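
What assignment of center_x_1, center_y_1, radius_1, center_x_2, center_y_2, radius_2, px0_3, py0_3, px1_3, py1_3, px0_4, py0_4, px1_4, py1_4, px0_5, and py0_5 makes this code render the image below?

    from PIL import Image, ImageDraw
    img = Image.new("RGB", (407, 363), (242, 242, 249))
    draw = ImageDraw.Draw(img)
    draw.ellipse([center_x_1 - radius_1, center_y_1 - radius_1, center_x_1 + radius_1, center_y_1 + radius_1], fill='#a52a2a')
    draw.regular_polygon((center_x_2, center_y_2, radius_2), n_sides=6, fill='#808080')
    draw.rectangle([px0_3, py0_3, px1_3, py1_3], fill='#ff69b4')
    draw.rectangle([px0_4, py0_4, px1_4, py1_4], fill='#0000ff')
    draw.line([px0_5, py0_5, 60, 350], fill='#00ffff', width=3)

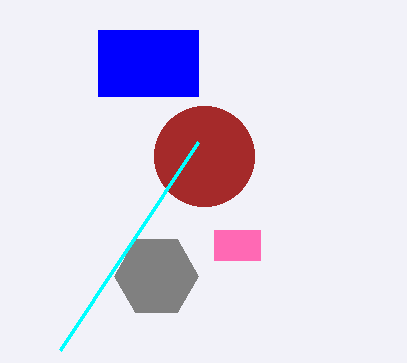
center_x_1 = 204; center_y_1 = 156; radius_1 = 50; center_x_2 = 156; center_y_2 = 276; radius_2 = 42; px0_3 = 214; py0_3 = 230; px1_3 = 260; py1_3 = 260; px0_4 = 98; py0_4 = 30; px1_4 = 198; py1_4 = 96; px0_5 = 198; py0_5 = 142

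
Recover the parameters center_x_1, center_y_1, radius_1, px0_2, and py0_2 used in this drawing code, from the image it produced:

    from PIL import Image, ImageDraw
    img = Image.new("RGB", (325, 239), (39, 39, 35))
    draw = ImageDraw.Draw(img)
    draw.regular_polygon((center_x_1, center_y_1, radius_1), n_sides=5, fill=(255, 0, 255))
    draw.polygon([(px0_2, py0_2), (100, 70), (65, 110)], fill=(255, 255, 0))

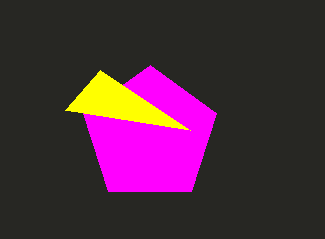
center_x_1 = 150; center_y_1 = 135; radius_1 = 70; px0_2 = 190; py0_2 = 130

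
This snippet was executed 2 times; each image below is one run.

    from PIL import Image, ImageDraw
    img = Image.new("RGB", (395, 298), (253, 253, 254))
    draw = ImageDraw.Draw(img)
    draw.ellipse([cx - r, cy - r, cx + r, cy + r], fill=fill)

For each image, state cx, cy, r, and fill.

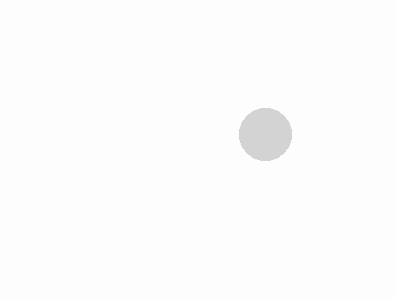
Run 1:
cx = 265; cy = 134; r = 26; fill = 'lightgray'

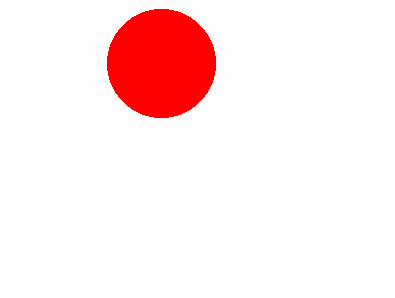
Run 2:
cx = 161
cy = 63
r = 54
fill = 'red'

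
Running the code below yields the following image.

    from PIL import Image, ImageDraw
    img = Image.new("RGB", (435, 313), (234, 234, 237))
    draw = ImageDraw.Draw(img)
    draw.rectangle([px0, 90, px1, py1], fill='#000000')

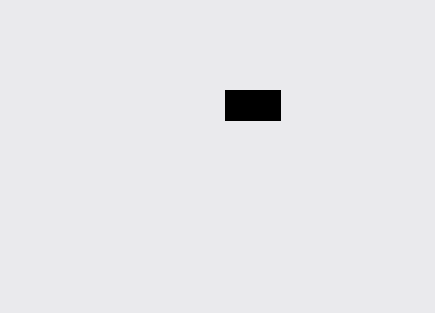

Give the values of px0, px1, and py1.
px0 = 225, px1 = 280, py1 = 120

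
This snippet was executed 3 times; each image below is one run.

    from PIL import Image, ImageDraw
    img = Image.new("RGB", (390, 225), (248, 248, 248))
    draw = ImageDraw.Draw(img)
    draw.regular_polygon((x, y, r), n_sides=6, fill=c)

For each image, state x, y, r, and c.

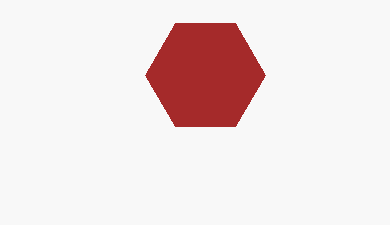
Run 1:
x = 205; y = 75; r = 60; c = 'brown'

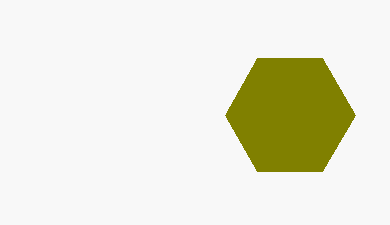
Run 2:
x = 290
y = 115
r = 65
c = 'olive'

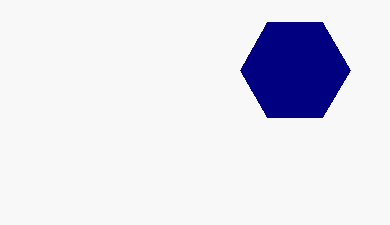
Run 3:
x = 295; y = 70; r = 55; c = 'navy'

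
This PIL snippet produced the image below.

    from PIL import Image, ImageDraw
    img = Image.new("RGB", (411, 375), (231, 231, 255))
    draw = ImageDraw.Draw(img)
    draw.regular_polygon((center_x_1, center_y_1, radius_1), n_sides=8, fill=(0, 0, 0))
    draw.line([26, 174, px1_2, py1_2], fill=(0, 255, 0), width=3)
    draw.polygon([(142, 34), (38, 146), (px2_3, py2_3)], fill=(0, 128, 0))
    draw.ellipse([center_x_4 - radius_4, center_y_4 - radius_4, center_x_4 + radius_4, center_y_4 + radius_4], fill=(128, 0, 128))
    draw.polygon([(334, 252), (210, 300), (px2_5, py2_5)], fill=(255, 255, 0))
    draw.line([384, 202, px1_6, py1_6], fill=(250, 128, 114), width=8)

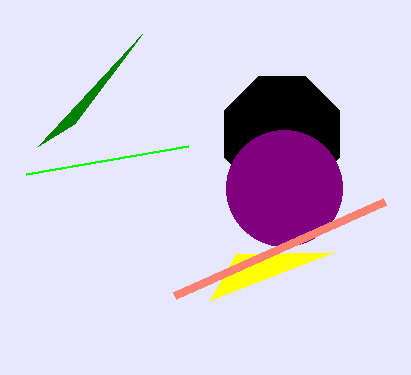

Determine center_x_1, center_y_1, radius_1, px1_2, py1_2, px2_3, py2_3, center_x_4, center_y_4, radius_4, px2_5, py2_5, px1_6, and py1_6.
center_x_1 = 282
center_y_1 = 134
radius_1 = 62
px1_2 = 188
py1_2 = 146
px2_3 = 74
py2_3 = 124
center_x_4 = 284
center_y_4 = 188
radius_4 = 58
px2_5 = 236
py2_5 = 254
px1_6 = 174
py1_6 = 296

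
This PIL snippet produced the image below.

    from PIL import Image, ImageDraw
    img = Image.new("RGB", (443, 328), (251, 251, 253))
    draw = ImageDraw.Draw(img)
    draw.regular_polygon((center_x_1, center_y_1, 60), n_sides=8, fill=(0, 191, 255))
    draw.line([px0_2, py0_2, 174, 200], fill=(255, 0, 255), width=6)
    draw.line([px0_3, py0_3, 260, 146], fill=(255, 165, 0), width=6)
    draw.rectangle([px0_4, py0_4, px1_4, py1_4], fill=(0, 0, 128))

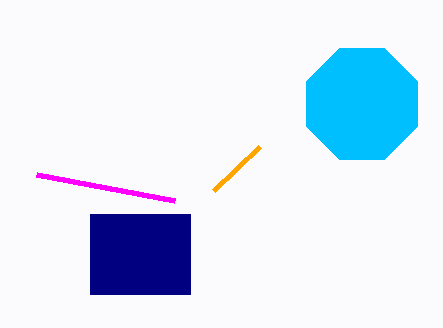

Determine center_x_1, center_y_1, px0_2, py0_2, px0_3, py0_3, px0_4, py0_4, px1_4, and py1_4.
center_x_1 = 362
center_y_1 = 104
px0_2 = 36
py0_2 = 174
px0_3 = 214
py0_3 = 190
px0_4 = 90
py0_4 = 214
px1_4 = 190
py1_4 = 294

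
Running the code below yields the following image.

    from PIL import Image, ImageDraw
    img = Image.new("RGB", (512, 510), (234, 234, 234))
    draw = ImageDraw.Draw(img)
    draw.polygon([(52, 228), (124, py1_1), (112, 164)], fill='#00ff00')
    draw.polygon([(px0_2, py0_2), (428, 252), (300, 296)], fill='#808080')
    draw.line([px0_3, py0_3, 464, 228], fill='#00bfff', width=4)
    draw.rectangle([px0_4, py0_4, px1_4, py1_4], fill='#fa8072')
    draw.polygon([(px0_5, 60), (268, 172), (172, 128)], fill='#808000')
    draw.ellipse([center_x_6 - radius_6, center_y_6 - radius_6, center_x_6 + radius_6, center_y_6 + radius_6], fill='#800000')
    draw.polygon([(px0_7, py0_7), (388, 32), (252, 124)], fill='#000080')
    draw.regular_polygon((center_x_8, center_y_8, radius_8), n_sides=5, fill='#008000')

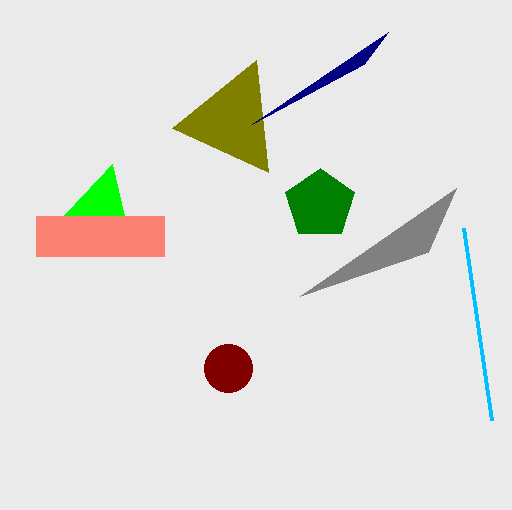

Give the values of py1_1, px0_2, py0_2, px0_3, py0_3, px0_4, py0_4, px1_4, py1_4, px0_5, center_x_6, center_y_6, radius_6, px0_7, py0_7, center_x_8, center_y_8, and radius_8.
py1_1 = 216, px0_2 = 456, py0_2 = 188, px0_3 = 492, py0_3 = 420, px0_4 = 36, py0_4 = 216, px1_4 = 164, py1_4 = 256, px0_5 = 256, center_x_6 = 228, center_y_6 = 368, radius_6 = 24, px0_7 = 364, py0_7 = 64, center_x_8 = 320, center_y_8 = 204, radius_8 = 36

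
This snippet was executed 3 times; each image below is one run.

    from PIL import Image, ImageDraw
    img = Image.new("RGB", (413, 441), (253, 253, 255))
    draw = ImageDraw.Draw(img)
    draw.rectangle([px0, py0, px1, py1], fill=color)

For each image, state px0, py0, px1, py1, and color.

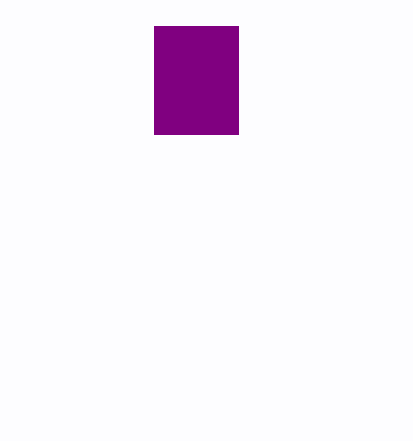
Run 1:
px0 = 154
py0 = 26
px1 = 238
py1 = 134
color = 'purple'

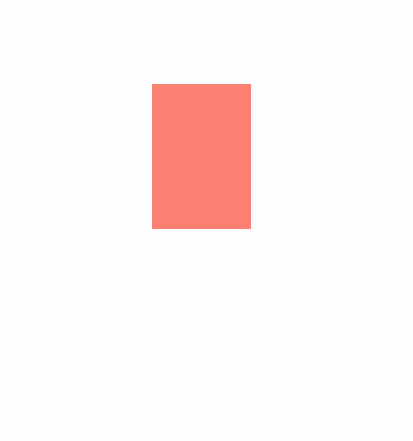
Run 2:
px0 = 152; py0 = 84; px1 = 250; py1 = 228; color = 'salmon'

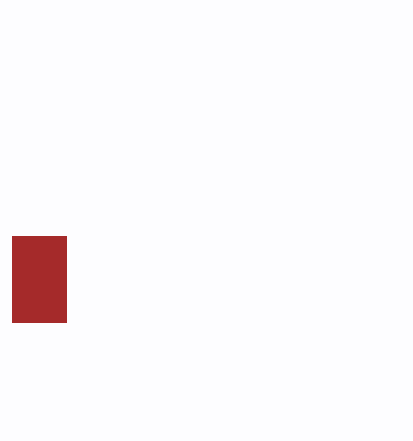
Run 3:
px0 = 12; py0 = 236; px1 = 66; py1 = 322; color = 'brown'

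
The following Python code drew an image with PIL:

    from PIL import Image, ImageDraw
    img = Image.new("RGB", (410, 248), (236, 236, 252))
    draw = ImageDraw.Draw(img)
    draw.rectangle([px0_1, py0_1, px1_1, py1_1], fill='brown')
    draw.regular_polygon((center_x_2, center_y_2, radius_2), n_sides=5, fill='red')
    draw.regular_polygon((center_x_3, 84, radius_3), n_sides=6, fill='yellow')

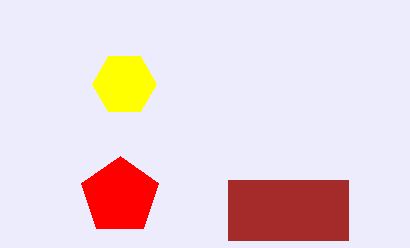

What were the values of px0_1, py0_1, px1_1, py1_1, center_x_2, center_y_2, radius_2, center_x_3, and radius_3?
px0_1 = 228; py0_1 = 180; px1_1 = 348; py1_1 = 240; center_x_2 = 120; center_y_2 = 196; radius_2 = 40; center_x_3 = 124; radius_3 = 32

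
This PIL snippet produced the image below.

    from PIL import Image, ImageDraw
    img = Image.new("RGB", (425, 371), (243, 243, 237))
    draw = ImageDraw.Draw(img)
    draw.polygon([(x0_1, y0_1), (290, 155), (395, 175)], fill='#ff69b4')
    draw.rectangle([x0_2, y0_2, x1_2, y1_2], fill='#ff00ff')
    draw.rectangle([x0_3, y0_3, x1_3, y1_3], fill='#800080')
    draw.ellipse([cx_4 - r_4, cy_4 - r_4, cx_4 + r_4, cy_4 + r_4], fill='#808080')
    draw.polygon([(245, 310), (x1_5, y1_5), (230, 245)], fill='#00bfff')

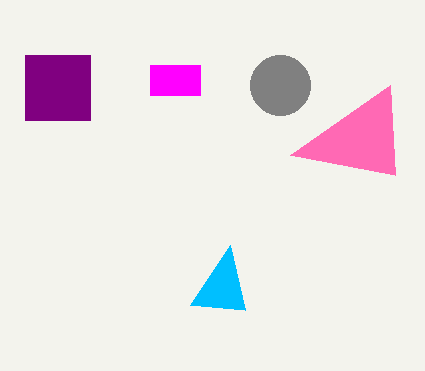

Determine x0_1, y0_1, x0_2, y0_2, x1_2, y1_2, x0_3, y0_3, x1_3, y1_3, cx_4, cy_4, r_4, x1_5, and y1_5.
x0_1 = 390; y0_1 = 85; x0_2 = 150; y0_2 = 65; x1_2 = 200; y1_2 = 95; x0_3 = 25; y0_3 = 55; x1_3 = 90; y1_3 = 120; cx_4 = 280; cy_4 = 85; r_4 = 30; x1_5 = 190; y1_5 = 305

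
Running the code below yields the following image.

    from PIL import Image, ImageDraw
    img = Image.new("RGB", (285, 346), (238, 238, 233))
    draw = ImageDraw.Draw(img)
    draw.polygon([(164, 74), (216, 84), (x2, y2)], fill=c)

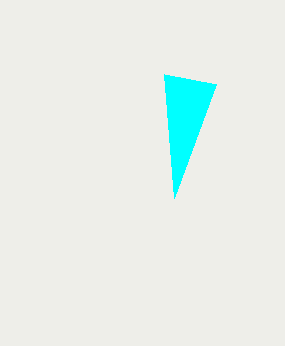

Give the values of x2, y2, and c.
x2 = 174
y2 = 198
c = 'cyan'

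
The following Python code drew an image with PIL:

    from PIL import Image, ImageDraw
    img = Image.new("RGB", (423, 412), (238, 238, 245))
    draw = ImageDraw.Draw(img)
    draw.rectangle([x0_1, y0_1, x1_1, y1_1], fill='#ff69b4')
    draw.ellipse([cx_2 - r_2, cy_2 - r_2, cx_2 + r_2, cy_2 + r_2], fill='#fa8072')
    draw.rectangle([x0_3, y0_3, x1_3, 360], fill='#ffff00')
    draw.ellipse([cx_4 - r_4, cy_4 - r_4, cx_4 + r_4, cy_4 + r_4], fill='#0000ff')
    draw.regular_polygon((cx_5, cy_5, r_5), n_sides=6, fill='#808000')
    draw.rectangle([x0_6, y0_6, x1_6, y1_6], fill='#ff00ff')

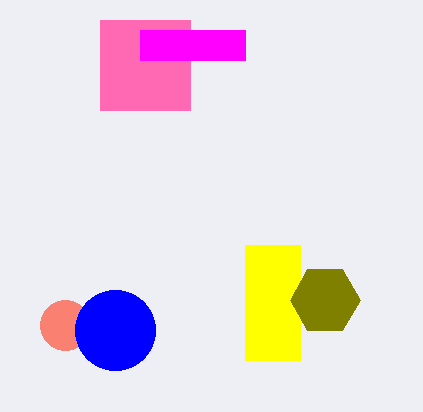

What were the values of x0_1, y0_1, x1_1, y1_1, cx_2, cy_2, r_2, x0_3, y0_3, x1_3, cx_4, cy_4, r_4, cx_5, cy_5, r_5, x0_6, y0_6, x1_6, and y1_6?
x0_1 = 100; y0_1 = 20; x1_1 = 190; y1_1 = 110; cx_2 = 65; cy_2 = 325; r_2 = 25; x0_3 = 245; y0_3 = 245; x1_3 = 300; cx_4 = 115; cy_4 = 330; r_4 = 40; cx_5 = 325; cy_5 = 300; r_5 = 35; x0_6 = 140; y0_6 = 30; x1_6 = 245; y1_6 = 60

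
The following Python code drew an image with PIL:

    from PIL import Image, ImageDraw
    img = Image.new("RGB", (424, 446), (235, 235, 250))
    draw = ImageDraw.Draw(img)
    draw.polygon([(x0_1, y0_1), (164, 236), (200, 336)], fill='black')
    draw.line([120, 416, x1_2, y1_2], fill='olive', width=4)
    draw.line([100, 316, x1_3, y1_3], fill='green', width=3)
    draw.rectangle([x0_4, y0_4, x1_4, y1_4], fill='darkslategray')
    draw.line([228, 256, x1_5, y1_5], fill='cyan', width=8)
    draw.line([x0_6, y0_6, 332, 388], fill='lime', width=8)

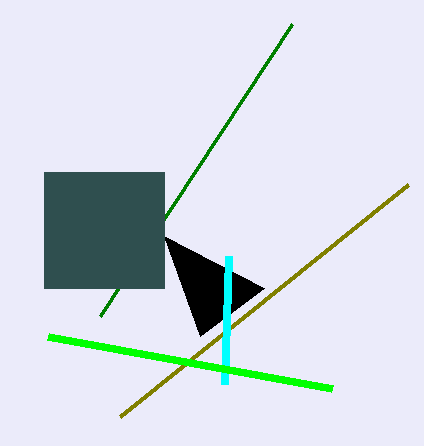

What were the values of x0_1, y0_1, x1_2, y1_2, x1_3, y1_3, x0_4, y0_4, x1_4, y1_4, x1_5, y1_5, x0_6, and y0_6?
x0_1 = 264
y0_1 = 288
x1_2 = 408
y1_2 = 184
x1_3 = 292
y1_3 = 24
x0_4 = 44
y0_4 = 172
x1_4 = 164
y1_4 = 288
x1_5 = 224
y1_5 = 384
x0_6 = 48
y0_6 = 336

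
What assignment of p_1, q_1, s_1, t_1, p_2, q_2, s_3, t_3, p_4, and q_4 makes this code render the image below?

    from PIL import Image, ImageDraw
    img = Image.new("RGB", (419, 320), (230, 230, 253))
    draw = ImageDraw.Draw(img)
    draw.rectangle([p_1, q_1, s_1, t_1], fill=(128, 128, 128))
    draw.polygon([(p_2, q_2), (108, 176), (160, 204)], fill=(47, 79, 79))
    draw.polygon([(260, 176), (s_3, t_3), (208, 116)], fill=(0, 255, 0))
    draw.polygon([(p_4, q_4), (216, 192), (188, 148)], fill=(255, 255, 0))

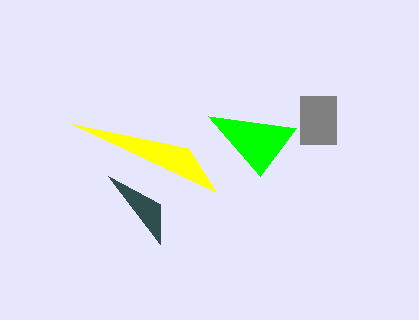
p_1 = 300
q_1 = 96
s_1 = 336
t_1 = 144
p_2 = 160
q_2 = 244
s_3 = 296
t_3 = 128
p_4 = 72
q_4 = 124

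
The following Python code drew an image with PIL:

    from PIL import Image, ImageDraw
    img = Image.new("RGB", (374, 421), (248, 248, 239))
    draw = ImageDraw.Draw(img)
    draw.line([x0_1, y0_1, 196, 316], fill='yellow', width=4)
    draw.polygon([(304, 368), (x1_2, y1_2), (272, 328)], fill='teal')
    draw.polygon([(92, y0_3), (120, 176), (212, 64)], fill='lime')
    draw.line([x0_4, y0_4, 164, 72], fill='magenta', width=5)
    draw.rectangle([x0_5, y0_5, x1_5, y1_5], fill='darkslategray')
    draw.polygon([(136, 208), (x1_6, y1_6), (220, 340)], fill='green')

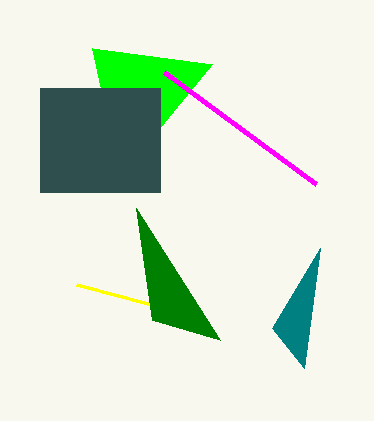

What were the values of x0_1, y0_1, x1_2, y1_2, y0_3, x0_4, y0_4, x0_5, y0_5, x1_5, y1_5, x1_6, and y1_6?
x0_1 = 76, y0_1 = 284, x1_2 = 320, y1_2 = 248, y0_3 = 48, x0_4 = 316, y0_4 = 184, x0_5 = 40, y0_5 = 88, x1_5 = 160, y1_5 = 192, x1_6 = 152, y1_6 = 320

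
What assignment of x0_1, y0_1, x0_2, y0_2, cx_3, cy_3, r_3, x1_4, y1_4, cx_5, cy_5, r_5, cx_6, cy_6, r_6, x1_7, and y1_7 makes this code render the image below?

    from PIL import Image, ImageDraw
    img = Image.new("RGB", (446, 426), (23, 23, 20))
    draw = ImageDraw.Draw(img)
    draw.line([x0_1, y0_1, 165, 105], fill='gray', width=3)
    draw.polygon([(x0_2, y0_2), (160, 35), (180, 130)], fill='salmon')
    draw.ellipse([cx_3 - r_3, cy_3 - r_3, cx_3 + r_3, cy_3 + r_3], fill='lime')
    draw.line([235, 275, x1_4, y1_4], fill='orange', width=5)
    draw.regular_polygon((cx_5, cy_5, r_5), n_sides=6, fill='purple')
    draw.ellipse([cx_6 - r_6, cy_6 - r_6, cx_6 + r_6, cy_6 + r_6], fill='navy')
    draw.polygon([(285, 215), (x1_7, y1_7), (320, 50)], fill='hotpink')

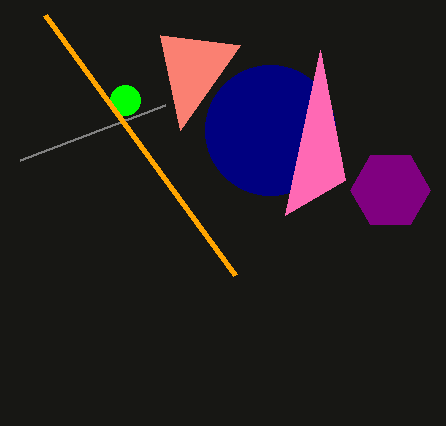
x0_1 = 20
y0_1 = 160
x0_2 = 240
y0_2 = 45
cx_3 = 125
cy_3 = 100
r_3 = 15
x1_4 = 45
y1_4 = 15
cx_5 = 390
cy_5 = 190
r_5 = 40
cx_6 = 270
cy_6 = 130
r_6 = 65
x1_7 = 345
y1_7 = 180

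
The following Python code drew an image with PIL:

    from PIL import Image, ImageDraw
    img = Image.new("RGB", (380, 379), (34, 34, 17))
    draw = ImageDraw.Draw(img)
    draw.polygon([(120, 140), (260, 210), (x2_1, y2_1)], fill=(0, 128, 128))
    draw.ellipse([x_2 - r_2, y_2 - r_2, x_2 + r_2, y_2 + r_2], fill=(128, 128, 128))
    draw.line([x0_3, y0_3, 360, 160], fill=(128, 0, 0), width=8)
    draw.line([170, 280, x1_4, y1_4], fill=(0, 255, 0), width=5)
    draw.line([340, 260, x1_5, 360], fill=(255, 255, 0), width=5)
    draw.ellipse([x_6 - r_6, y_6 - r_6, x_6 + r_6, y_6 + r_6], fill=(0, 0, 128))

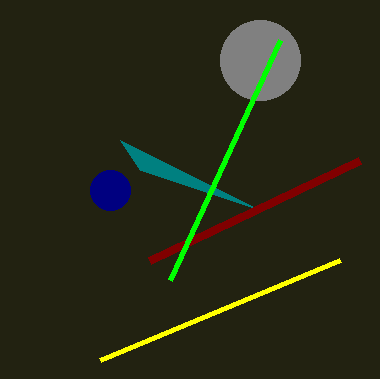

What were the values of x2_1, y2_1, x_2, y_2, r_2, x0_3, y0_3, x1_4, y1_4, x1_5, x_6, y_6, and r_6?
x2_1 = 140, y2_1 = 170, x_2 = 260, y_2 = 60, r_2 = 40, x0_3 = 150, y0_3 = 260, x1_4 = 280, y1_4 = 40, x1_5 = 100, x_6 = 110, y_6 = 190, r_6 = 20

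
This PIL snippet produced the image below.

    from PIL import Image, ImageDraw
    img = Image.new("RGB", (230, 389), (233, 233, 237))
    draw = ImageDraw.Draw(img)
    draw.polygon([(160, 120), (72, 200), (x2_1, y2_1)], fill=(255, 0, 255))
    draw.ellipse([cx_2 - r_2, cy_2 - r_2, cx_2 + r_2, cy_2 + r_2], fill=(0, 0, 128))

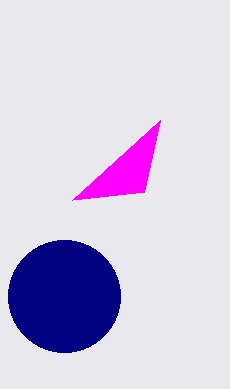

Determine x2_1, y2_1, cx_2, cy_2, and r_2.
x2_1 = 144
y2_1 = 192
cx_2 = 64
cy_2 = 296
r_2 = 56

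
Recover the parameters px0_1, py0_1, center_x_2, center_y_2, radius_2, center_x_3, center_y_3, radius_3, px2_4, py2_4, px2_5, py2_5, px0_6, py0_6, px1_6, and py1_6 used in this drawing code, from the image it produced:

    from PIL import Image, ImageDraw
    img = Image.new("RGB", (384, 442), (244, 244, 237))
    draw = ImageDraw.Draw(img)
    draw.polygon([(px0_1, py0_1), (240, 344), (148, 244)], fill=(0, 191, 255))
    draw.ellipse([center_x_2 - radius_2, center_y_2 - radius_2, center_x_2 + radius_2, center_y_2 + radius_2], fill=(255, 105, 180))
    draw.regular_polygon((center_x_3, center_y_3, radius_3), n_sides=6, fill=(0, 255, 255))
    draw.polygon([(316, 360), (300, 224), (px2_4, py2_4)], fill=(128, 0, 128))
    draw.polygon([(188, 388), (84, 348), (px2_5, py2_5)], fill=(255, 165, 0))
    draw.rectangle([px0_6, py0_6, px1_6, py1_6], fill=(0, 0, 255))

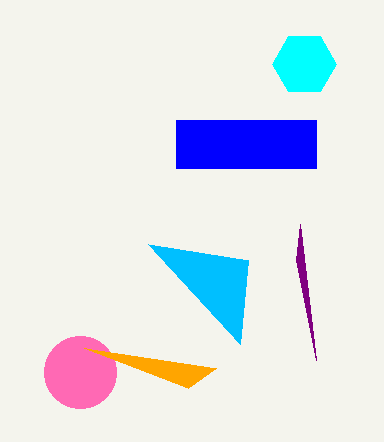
px0_1 = 248, py0_1 = 260, center_x_2 = 80, center_y_2 = 372, radius_2 = 36, center_x_3 = 304, center_y_3 = 64, radius_3 = 32, px2_4 = 296, py2_4 = 260, px2_5 = 216, py2_5 = 368, px0_6 = 176, py0_6 = 120, px1_6 = 316, py1_6 = 168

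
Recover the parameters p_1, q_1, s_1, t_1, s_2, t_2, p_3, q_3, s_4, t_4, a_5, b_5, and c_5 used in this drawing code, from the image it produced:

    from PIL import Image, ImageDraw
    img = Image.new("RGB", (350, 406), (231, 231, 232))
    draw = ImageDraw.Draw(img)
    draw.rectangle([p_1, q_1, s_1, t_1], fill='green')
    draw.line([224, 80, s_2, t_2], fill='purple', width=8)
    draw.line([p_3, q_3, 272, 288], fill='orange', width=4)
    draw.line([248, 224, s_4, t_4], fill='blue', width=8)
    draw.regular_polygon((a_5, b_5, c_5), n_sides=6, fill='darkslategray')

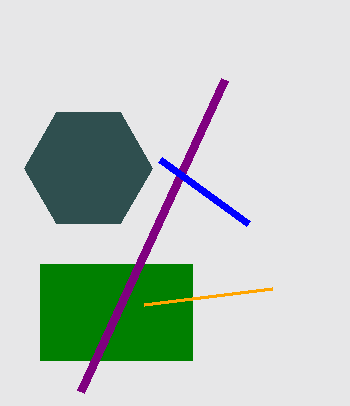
p_1 = 40, q_1 = 264, s_1 = 192, t_1 = 360, s_2 = 80, t_2 = 392, p_3 = 144, q_3 = 304, s_4 = 160, t_4 = 160, a_5 = 88, b_5 = 168, c_5 = 64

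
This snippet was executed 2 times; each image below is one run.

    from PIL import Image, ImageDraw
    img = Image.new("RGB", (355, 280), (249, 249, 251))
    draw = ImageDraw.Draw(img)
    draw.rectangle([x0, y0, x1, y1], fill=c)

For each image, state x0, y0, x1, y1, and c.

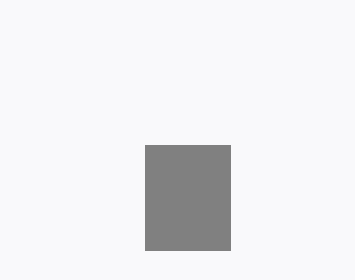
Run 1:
x0 = 145, y0 = 145, x1 = 230, y1 = 250, c = 'gray'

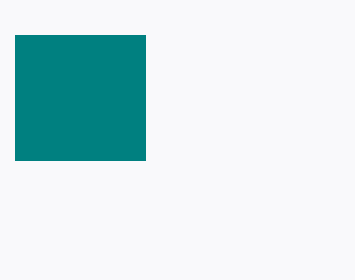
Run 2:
x0 = 15; y0 = 35; x1 = 145; y1 = 160; c = 'teal'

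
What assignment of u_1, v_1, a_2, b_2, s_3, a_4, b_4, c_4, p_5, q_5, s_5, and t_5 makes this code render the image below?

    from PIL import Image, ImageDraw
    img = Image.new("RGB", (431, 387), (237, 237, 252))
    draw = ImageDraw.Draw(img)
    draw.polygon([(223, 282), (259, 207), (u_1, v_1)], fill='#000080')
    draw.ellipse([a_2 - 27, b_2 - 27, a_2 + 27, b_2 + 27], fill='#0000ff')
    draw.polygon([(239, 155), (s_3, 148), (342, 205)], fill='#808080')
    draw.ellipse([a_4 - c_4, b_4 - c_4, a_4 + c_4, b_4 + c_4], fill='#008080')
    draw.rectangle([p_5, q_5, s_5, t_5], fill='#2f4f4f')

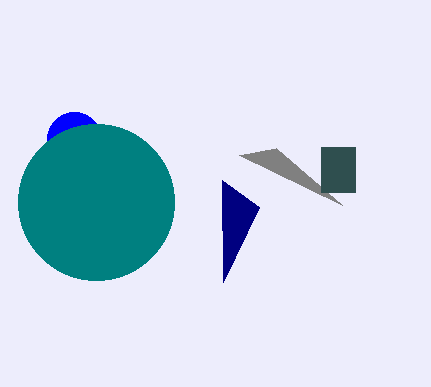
u_1 = 222; v_1 = 180; a_2 = 74; b_2 = 139; s_3 = 276; a_4 = 96; b_4 = 202; c_4 = 78; p_5 = 321; q_5 = 147; s_5 = 355; t_5 = 192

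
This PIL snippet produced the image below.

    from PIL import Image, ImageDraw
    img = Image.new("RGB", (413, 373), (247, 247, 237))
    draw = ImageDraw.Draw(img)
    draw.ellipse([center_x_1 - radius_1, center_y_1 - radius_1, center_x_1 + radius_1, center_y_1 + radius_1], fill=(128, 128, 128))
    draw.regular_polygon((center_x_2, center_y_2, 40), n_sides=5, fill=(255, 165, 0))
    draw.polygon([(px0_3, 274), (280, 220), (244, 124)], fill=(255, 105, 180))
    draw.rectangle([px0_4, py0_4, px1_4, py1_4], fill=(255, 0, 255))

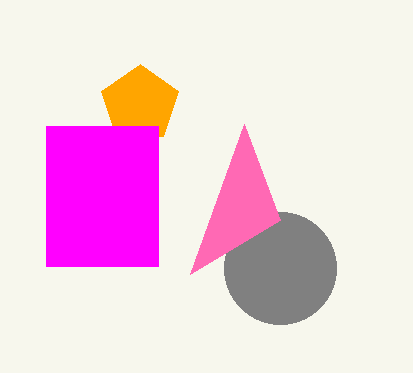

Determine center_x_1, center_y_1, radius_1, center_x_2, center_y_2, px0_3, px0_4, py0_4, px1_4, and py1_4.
center_x_1 = 280
center_y_1 = 268
radius_1 = 56
center_x_2 = 140
center_y_2 = 104
px0_3 = 190
px0_4 = 46
py0_4 = 126
px1_4 = 158
py1_4 = 266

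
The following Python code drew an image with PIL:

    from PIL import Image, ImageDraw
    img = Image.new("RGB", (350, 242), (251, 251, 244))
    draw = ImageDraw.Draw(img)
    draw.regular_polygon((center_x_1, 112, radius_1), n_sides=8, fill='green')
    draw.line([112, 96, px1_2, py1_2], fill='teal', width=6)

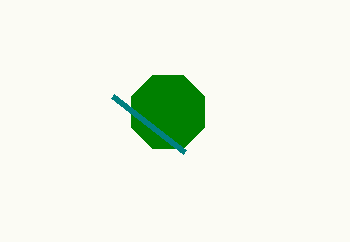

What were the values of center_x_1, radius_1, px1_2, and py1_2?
center_x_1 = 168, radius_1 = 40, px1_2 = 184, py1_2 = 152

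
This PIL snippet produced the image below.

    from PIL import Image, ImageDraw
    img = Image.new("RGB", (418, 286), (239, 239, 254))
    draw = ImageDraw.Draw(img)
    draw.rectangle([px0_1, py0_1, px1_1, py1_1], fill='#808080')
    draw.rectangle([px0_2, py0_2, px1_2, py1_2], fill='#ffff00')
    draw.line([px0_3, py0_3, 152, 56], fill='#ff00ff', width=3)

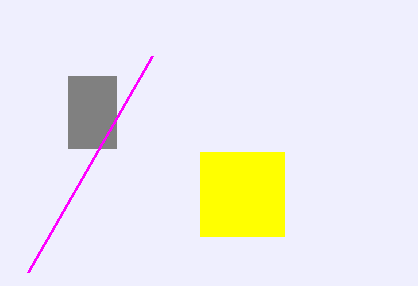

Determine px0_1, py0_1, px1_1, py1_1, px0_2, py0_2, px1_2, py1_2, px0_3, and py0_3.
px0_1 = 68
py0_1 = 76
px1_1 = 116
py1_1 = 148
px0_2 = 200
py0_2 = 152
px1_2 = 284
py1_2 = 236
px0_3 = 28
py0_3 = 272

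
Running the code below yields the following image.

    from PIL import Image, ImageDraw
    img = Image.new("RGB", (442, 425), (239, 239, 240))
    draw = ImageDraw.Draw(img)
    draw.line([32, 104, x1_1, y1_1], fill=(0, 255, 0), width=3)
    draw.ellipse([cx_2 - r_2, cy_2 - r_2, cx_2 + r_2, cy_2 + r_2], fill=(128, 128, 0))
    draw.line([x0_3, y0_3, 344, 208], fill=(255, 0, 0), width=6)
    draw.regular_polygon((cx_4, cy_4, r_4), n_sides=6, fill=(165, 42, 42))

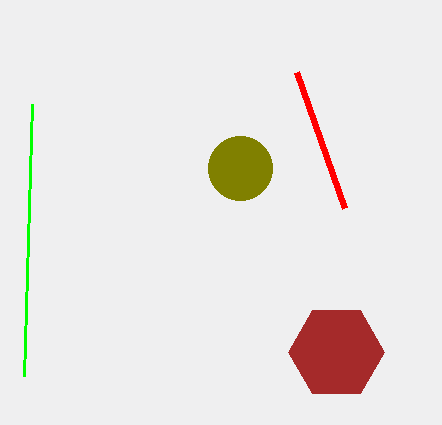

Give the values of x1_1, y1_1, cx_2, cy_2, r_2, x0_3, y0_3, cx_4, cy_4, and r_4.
x1_1 = 24, y1_1 = 376, cx_2 = 240, cy_2 = 168, r_2 = 32, x0_3 = 296, y0_3 = 72, cx_4 = 336, cy_4 = 352, r_4 = 48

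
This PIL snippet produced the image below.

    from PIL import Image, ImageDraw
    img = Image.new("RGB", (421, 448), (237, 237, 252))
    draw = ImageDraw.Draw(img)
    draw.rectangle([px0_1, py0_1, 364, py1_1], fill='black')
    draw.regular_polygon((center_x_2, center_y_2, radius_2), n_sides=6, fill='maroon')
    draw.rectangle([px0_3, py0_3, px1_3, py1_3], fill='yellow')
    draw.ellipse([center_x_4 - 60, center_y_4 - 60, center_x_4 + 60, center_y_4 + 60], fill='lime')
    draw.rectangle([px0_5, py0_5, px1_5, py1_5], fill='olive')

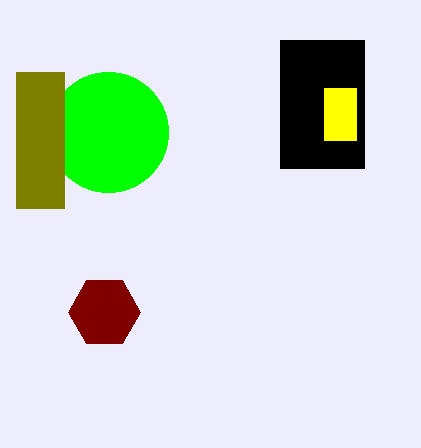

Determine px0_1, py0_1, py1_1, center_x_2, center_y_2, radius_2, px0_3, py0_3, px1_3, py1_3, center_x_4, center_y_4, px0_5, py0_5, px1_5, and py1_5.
px0_1 = 280, py0_1 = 40, py1_1 = 168, center_x_2 = 104, center_y_2 = 312, radius_2 = 36, px0_3 = 324, py0_3 = 88, px1_3 = 356, py1_3 = 140, center_x_4 = 108, center_y_4 = 132, px0_5 = 16, py0_5 = 72, px1_5 = 64, py1_5 = 208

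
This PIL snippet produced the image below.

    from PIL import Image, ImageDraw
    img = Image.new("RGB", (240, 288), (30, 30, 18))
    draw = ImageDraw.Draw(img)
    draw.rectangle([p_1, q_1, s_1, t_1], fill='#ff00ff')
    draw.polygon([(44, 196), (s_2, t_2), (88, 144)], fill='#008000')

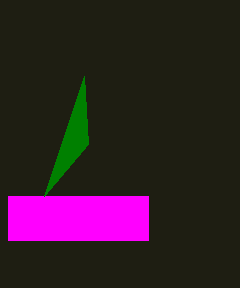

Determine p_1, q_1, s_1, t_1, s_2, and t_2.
p_1 = 8; q_1 = 196; s_1 = 148; t_1 = 240; s_2 = 84; t_2 = 76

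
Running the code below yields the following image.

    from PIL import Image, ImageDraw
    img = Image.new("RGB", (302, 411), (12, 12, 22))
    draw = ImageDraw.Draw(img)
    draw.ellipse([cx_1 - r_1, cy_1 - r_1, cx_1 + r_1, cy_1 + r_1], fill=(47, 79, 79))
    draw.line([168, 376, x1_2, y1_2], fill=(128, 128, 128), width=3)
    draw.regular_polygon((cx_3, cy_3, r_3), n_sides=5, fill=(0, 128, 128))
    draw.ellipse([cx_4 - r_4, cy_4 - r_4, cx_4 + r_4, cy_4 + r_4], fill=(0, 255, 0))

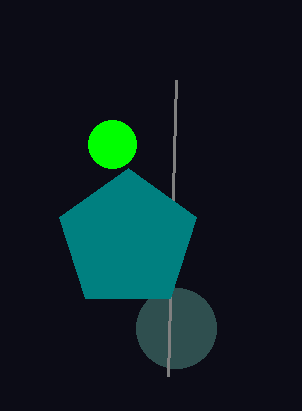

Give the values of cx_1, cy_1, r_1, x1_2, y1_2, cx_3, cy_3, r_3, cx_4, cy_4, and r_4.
cx_1 = 176, cy_1 = 328, r_1 = 40, x1_2 = 176, y1_2 = 80, cx_3 = 128, cy_3 = 240, r_3 = 72, cx_4 = 112, cy_4 = 144, r_4 = 24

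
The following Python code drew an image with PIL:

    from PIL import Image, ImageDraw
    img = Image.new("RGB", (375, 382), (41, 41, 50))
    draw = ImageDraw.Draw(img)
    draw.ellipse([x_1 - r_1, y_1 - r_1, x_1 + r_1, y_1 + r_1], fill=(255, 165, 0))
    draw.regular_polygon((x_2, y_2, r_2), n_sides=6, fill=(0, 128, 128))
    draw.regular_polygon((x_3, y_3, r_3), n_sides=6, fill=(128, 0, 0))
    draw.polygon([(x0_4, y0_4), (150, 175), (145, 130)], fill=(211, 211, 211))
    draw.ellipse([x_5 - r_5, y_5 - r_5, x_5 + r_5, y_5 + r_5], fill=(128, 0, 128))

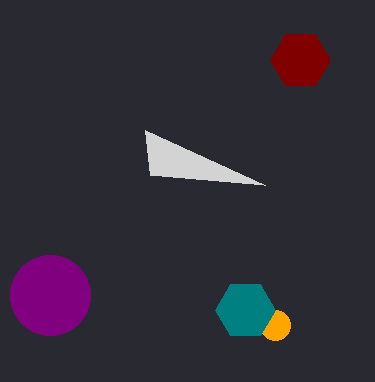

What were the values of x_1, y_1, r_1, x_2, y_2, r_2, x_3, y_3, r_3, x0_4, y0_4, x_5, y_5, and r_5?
x_1 = 275, y_1 = 325, r_1 = 15, x_2 = 245, y_2 = 310, r_2 = 30, x_3 = 300, y_3 = 60, r_3 = 30, x0_4 = 265, y0_4 = 185, x_5 = 50, y_5 = 295, r_5 = 40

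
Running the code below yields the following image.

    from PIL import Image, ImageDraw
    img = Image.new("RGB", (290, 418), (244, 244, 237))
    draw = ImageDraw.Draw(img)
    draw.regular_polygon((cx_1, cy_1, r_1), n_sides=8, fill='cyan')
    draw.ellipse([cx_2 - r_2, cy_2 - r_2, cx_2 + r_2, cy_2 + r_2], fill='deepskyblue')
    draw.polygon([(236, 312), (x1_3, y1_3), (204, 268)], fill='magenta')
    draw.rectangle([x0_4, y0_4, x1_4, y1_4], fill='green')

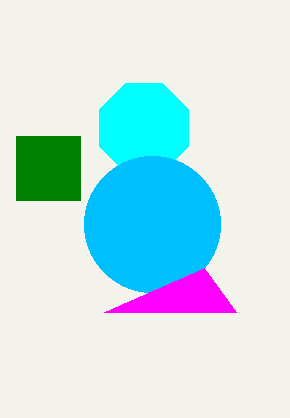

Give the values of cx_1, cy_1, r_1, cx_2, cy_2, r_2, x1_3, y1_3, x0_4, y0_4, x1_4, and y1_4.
cx_1 = 144, cy_1 = 128, r_1 = 48, cx_2 = 152, cy_2 = 224, r_2 = 68, x1_3 = 104, y1_3 = 312, x0_4 = 16, y0_4 = 136, x1_4 = 80, y1_4 = 200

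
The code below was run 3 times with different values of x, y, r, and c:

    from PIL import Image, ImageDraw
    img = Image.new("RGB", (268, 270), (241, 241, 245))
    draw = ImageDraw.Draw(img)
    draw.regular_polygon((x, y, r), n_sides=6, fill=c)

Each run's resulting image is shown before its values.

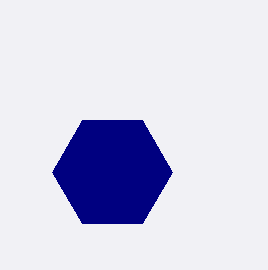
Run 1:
x = 112; y = 172; r = 60; c = 'navy'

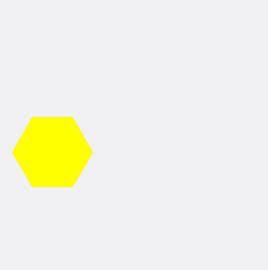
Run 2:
x = 52; y = 152; r = 40; c = 'yellow'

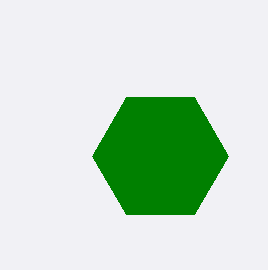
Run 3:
x = 160
y = 156
r = 68
c = 'green'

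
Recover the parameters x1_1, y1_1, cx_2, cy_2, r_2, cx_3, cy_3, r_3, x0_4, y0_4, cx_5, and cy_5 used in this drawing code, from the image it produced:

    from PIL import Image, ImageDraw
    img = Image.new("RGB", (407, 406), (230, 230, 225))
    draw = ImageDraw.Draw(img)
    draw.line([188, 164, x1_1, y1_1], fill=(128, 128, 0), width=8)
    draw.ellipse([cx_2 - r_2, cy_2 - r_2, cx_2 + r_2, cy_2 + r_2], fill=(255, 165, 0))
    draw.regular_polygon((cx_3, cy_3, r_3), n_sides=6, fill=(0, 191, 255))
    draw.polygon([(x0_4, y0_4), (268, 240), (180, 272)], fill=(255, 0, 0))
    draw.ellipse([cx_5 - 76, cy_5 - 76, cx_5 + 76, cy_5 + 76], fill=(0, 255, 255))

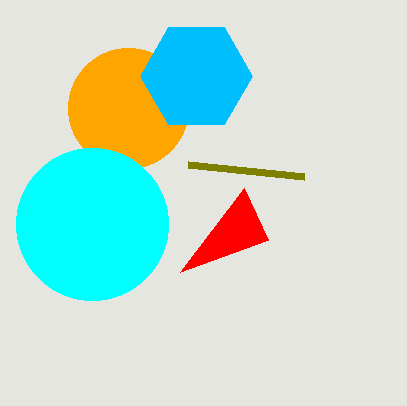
x1_1 = 304
y1_1 = 176
cx_2 = 128
cy_2 = 108
r_2 = 60
cx_3 = 196
cy_3 = 76
r_3 = 56
x0_4 = 244
y0_4 = 188
cx_5 = 92
cy_5 = 224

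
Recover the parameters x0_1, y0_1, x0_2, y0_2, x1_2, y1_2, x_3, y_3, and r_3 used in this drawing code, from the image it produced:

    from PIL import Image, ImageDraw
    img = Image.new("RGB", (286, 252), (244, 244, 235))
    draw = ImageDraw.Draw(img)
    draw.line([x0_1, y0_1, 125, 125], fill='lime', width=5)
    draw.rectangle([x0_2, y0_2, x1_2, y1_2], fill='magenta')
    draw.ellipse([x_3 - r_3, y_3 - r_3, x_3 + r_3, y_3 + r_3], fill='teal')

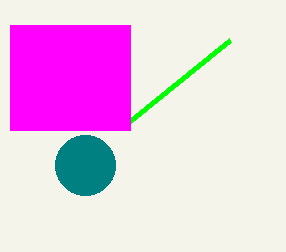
x0_1 = 230, y0_1 = 40, x0_2 = 10, y0_2 = 25, x1_2 = 130, y1_2 = 130, x_3 = 85, y_3 = 165, r_3 = 30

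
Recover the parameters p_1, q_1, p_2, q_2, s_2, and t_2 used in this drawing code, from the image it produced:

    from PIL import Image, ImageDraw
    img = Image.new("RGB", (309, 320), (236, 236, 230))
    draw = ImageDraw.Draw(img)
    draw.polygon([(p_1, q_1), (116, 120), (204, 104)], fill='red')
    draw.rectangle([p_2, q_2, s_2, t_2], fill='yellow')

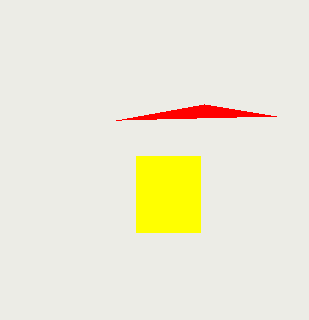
p_1 = 276, q_1 = 116, p_2 = 136, q_2 = 156, s_2 = 200, t_2 = 232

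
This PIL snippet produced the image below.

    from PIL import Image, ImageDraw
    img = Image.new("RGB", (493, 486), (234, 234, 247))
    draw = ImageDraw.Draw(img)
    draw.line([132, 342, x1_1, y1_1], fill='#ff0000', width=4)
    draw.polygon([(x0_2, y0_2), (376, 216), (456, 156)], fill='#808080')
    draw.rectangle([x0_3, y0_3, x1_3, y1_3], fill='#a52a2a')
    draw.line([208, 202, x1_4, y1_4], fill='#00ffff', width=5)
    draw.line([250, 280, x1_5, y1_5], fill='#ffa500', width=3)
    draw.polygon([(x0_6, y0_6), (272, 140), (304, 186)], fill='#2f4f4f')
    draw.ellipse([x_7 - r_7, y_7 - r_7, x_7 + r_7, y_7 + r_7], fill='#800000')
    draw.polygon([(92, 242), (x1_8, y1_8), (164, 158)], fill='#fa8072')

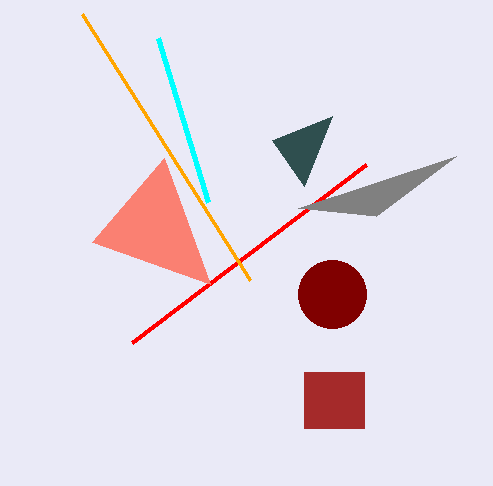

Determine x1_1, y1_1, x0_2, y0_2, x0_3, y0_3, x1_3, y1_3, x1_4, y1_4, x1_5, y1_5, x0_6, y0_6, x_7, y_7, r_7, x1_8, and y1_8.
x1_1 = 366; y1_1 = 164; x0_2 = 298; y0_2 = 208; x0_3 = 304; y0_3 = 372; x1_3 = 364; y1_3 = 428; x1_4 = 158; y1_4 = 38; x1_5 = 82; y1_5 = 14; x0_6 = 332; y0_6 = 116; x_7 = 332; y_7 = 294; r_7 = 34; x1_8 = 210; y1_8 = 284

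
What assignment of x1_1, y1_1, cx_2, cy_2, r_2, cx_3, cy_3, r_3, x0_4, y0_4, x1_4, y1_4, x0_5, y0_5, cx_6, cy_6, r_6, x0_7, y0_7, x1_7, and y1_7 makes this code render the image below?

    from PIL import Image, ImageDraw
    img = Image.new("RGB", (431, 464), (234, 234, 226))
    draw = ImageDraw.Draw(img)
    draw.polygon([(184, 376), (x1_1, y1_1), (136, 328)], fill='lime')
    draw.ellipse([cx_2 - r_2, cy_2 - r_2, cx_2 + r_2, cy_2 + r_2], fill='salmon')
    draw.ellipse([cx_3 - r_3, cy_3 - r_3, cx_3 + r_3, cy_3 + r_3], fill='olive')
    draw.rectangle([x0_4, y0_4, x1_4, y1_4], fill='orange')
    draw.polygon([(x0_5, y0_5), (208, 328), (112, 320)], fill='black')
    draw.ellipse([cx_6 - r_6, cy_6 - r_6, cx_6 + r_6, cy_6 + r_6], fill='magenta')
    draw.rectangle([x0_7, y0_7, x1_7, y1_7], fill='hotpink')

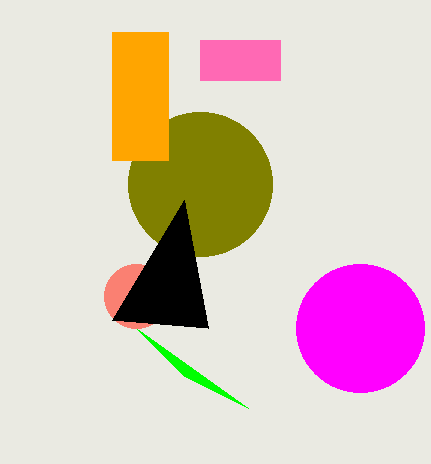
x1_1 = 248; y1_1 = 408; cx_2 = 136; cy_2 = 296; r_2 = 32; cx_3 = 200; cy_3 = 184; r_3 = 72; x0_4 = 112; y0_4 = 32; x1_4 = 168; y1_4 = 160; x0_5 = 184; y0_5 = 200; cx_6 = 360; cy_6 = 328; r_6 = 64; x0_7 = 200; y0_7 = 40; x1_7 = 280; y1_7 = 80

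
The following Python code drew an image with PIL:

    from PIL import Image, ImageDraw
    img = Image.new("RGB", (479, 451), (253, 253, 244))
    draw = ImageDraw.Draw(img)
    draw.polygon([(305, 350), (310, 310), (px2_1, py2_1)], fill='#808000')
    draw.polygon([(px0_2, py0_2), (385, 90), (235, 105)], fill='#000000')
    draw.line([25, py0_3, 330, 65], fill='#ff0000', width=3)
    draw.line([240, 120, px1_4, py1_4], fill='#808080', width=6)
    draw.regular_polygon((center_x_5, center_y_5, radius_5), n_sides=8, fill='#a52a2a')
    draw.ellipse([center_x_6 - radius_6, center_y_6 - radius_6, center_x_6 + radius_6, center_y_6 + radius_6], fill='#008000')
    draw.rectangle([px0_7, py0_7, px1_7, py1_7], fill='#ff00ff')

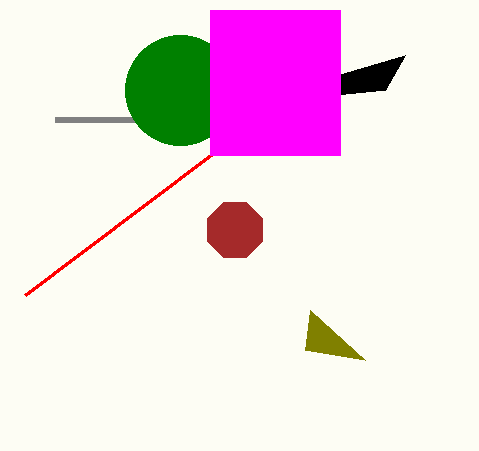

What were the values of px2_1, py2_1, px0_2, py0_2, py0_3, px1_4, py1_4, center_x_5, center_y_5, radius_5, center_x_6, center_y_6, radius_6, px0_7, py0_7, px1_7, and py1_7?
px2_1 = 365, py2_1 = 360, px0_2 = 405, py0_2 = 55, py0_3 = 295, px1_4 = 55, py1_4 = 120, center_x_5 = 235, center_y_5 = 230, radius_5 = 30, center_x_6 = 180, center_y_6 = 90, radius_6 = 55, px0_7 = 210, py0_7 = 10, px1_7 = 340, py1_7 = 155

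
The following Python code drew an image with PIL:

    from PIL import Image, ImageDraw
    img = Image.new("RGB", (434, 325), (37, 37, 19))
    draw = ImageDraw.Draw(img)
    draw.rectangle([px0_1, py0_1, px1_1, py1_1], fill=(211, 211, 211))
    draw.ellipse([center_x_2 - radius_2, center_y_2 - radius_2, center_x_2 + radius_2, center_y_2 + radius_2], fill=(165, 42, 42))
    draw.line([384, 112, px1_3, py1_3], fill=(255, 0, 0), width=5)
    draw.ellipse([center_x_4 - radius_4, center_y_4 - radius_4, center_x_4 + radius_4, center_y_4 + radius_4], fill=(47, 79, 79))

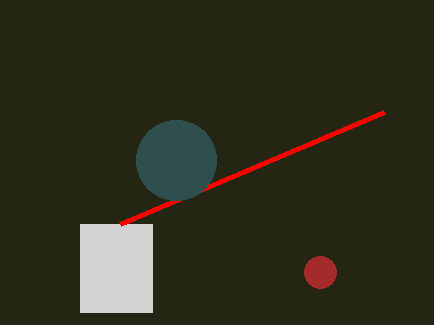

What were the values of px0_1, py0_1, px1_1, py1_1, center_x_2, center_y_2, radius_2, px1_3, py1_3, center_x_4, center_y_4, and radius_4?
px0_1 = 80, py0_1 = 224, px1_1 = 152, py1_1 = 312, center_x_2 = 320, center_y_2 = 272, radius_2 = 16, px1_3 = 120, py1_3 = 224, center_x_4 = 176, center_y_4 = 160, radius_4 = 40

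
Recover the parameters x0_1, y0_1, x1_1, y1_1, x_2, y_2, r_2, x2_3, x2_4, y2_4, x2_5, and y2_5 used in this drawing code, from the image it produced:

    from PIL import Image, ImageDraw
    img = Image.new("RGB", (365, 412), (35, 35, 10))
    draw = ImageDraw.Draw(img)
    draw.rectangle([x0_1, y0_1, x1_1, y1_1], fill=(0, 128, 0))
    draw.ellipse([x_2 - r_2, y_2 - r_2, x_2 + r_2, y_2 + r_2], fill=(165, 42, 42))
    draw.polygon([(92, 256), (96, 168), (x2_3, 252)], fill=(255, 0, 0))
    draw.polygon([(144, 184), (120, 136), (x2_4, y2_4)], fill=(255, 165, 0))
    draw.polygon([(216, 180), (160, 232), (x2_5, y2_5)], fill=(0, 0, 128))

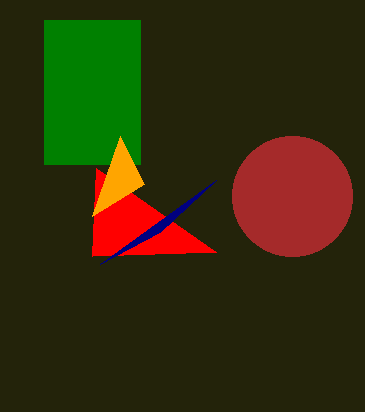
x0_1 = 44
y0_1 = 20
x1_1 = 140
y1_1 = 164
x_2 = 292
y_2 = 196
r_2 = 60
x2_3 = 216
x2_4 = 92
y2_4 = 216
x2_5 = 100
y2_5 = 264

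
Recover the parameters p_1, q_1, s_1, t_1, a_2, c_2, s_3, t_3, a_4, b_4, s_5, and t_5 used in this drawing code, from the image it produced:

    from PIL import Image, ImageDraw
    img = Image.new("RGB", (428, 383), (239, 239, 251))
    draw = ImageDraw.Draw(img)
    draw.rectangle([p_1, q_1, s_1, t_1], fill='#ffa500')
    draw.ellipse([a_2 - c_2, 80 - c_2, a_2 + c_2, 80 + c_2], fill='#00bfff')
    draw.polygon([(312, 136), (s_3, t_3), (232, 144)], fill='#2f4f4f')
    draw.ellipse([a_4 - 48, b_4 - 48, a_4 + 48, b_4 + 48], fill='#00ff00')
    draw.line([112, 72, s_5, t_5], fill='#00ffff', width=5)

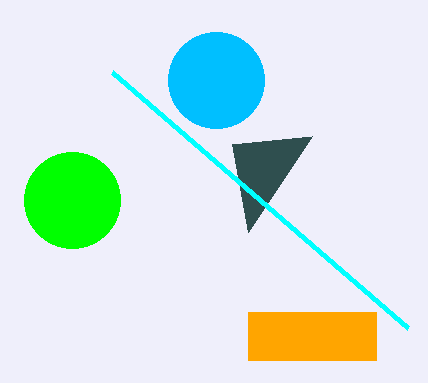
p_1 = 248, q_1 = 312, s_1 = 376, t_1 = 360, a_2 = 216, c_2 = 48, s_3 = 248, t_3 = 232, a_4 = 72, b_4 = 200, s_5 = 408, t_5 = 328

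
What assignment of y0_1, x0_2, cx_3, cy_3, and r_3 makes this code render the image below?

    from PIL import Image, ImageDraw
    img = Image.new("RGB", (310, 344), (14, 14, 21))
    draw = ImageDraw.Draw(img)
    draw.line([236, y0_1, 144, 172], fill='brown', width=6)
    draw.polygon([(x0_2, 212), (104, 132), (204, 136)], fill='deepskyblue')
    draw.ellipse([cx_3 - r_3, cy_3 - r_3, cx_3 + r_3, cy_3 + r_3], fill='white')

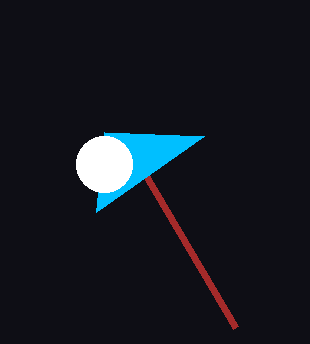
y0_1 = 328, x0_2 = 96, cx_3 = 104, cy_3 = 164, r_3 = 28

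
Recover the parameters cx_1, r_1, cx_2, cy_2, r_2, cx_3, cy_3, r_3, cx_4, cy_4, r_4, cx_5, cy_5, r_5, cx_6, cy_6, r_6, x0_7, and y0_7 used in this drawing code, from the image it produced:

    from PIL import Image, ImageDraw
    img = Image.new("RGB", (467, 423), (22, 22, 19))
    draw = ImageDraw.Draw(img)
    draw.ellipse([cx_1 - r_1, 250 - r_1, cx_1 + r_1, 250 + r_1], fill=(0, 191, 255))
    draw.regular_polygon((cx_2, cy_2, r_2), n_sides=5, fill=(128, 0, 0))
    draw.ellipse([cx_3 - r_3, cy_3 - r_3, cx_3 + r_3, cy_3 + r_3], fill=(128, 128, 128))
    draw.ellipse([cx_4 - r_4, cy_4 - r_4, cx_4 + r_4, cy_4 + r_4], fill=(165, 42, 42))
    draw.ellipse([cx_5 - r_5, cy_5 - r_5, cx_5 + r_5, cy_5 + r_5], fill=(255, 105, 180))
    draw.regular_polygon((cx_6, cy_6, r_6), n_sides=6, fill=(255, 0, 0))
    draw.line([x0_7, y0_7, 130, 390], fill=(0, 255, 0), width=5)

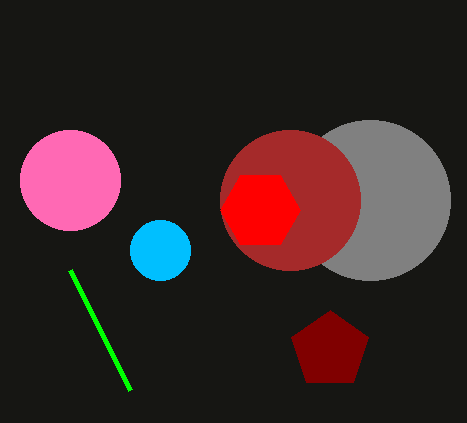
cx_1 = 160; r_1 = 30; cx_2 = 330; cy_2 = 350; r_2 = 40; cx_3 = 370; cy_3 = 200; r_3 = 80; cx_4 = 290; cy_4 = 200; r_4 = 70; cx_5 = 70; cy_5 = 180; r_5 = 50; cx_6 = 260; cy_6 = 210; r_6 = 40; x0_7 = 70; y0_7 = 270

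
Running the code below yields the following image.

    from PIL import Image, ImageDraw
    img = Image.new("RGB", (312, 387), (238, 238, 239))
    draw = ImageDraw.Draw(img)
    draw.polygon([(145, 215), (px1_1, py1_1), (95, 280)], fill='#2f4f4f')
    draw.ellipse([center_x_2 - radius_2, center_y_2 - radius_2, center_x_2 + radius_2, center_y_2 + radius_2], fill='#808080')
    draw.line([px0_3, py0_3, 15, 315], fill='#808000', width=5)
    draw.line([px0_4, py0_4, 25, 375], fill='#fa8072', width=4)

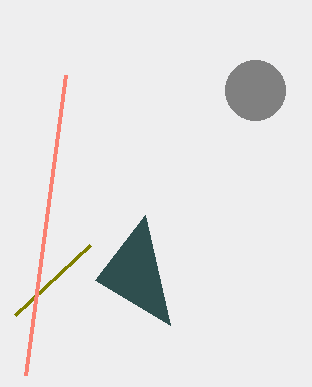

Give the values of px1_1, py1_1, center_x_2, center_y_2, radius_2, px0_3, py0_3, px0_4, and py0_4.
px1_1 = 170; py1_1 = 325; center_x_2 = 255; center_y_2 = 90; radius_2 = 30; px0_3 = 90; py0_3 = 245; px0_4 = 65; py0_4 = 75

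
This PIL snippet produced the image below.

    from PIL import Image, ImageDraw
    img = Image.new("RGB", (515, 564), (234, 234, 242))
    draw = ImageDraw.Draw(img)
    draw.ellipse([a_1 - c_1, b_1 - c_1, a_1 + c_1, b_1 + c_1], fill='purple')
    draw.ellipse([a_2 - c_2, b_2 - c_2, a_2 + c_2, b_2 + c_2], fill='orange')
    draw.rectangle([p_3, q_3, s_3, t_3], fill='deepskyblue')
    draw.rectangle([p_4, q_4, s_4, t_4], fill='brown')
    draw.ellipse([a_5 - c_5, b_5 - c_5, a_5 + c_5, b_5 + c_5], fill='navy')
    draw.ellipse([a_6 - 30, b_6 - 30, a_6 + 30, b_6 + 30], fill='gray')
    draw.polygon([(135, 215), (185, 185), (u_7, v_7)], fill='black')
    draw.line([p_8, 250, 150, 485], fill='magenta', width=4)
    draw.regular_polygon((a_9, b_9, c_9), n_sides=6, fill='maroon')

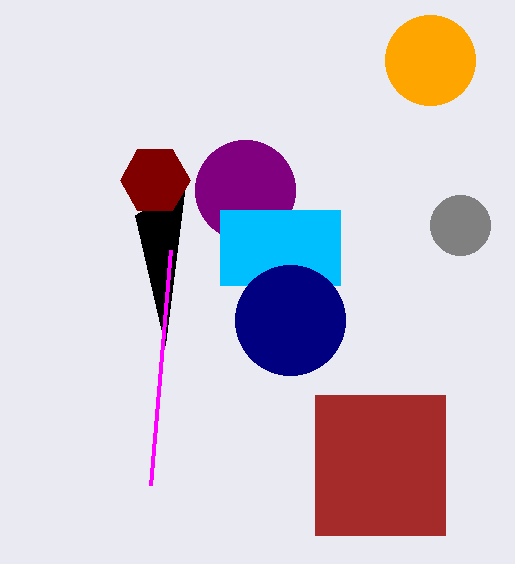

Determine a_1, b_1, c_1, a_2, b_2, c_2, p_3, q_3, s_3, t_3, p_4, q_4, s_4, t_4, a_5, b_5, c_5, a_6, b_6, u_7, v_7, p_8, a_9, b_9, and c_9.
a_1 = 245, b_1 = 190, c_1 = 50, a_2 = 430, b_2 = 60, c_2 = 45, p_3 = 220, q_3 = 210, s_3 = 340, t_3 = 285, p_4 = 315, q_4 = 395, s_4 = 445, t_4 = 535, a_5 = 290, b_5 = 320, c_5 = 55, a_6 = 460, b_6 = 225, u_7 = 165, v_7 = 345, p_8 = 170, a_9 = 155, b_9 = 180, c_9 = 35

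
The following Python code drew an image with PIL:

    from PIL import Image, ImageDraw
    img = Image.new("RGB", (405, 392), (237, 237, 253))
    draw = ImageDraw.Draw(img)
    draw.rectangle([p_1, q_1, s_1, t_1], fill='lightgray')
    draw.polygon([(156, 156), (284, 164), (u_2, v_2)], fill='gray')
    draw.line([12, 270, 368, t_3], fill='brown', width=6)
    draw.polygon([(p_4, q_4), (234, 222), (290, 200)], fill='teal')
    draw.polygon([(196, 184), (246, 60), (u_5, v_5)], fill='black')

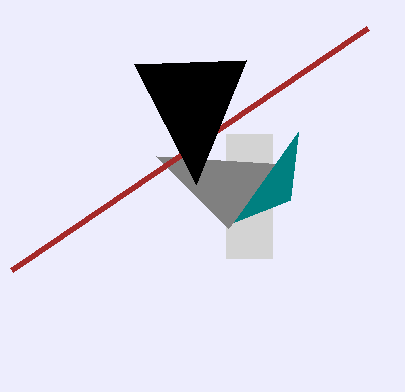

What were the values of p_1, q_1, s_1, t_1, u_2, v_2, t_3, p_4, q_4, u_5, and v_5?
p_1 = 226
q_1 = 134
s_1 = 272
t_1 = 258
u_2 = 228
v_2 = 228
t_3 = 28
p_4 = 298
q_4 = 132
u_5 = 134
v_5 = 64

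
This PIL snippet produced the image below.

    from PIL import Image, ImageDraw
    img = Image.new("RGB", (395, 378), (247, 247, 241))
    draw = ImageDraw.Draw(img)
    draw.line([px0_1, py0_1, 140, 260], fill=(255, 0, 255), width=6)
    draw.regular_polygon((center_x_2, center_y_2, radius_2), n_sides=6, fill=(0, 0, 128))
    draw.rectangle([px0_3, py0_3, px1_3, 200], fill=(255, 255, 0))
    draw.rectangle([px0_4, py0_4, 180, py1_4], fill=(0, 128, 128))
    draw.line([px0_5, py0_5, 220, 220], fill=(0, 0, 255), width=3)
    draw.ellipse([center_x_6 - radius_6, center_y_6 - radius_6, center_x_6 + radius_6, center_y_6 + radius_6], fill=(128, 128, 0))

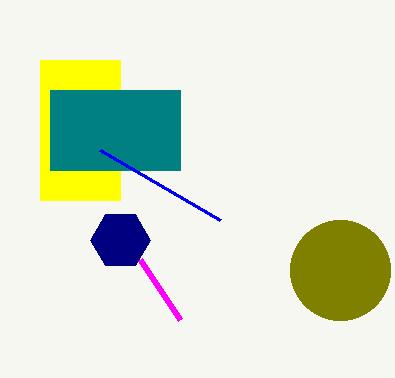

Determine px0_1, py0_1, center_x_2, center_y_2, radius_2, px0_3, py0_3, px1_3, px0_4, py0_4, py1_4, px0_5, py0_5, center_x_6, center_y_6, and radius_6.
px0_1 = 180; py0_1 = 320; center_x_2 = 120; center_y_2 = 240; radius_2 = 30; px0_3 = 40; py0_3 = 60; px1_3 = 120; px0_4 = 50; py0_4 = 90; py1_4 = 170; px0_5 = 100; py0_5 = 150; center_x_6 = 340; center_y_6 = 270; radius_6 = 50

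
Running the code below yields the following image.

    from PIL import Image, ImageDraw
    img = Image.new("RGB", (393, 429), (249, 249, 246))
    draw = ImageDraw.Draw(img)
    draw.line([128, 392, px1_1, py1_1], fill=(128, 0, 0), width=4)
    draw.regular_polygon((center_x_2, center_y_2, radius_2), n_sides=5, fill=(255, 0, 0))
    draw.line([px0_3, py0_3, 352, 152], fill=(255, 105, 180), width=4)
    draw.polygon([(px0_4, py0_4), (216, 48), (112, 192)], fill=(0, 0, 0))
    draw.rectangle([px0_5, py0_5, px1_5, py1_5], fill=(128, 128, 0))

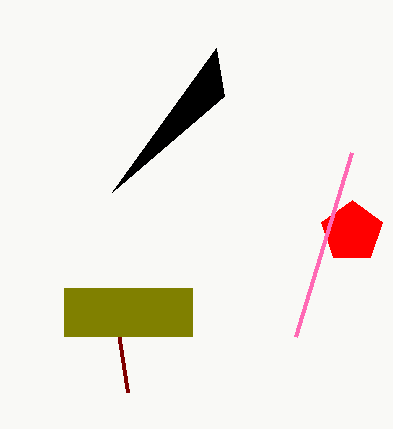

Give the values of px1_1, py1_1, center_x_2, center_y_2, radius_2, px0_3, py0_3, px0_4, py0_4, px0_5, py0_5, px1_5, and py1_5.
px1_1 = 112
py1_1 = 288
center_x_2 = 352
center_y_2 = 232
radius_2 = 32
px0_3 = 296
py0_3 = 336
px0_4 = 224
py0_4 = 96
px0_5 = 64
py0_5 = 288
px1_5 = 192
py1_5 = 336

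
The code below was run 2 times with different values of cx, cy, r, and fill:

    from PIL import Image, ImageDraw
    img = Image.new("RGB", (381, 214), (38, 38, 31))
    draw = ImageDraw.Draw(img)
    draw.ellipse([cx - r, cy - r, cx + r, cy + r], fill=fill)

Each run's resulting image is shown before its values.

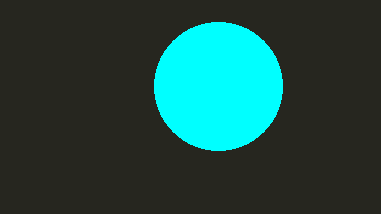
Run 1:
cx = 218, cy = 86, r = 64, fill = 'cyan'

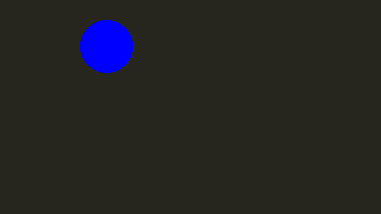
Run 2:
cx = 106
cy = 46
r = 26
fill = 'blue'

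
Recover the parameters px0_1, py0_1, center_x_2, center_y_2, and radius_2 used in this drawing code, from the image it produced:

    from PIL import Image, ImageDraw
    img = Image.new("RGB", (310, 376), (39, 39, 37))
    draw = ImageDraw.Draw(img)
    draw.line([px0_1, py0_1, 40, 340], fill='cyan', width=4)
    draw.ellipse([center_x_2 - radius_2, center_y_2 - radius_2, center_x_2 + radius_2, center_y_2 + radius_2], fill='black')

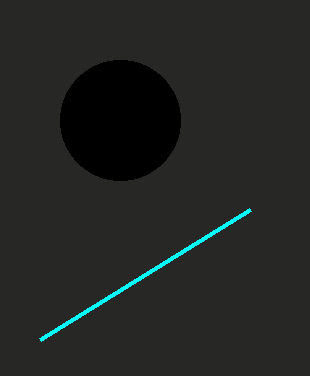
px0_1 = 250; py0_1 = 210; center_x_2 = 120; center_y_2 = 120; radius_2 = 60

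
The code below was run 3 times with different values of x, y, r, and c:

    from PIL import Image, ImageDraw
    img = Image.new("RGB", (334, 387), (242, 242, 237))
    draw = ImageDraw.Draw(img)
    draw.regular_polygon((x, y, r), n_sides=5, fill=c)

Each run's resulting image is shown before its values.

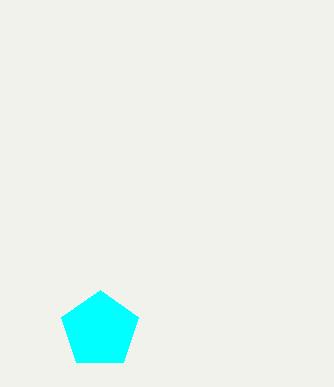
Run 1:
x = 100
y = 330
r = 40
c = 'cyan'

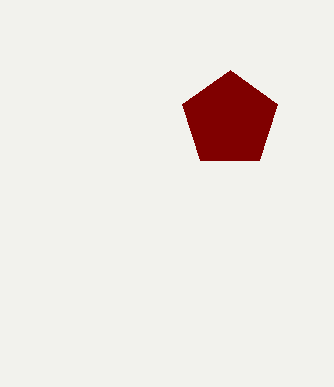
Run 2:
x = 230; y = 120; r = 50; c = 'maroon'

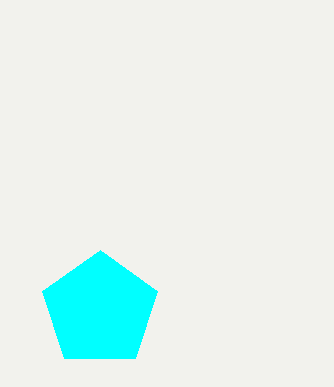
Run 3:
x = 100
y = 310
r = 60
c = 'cyan'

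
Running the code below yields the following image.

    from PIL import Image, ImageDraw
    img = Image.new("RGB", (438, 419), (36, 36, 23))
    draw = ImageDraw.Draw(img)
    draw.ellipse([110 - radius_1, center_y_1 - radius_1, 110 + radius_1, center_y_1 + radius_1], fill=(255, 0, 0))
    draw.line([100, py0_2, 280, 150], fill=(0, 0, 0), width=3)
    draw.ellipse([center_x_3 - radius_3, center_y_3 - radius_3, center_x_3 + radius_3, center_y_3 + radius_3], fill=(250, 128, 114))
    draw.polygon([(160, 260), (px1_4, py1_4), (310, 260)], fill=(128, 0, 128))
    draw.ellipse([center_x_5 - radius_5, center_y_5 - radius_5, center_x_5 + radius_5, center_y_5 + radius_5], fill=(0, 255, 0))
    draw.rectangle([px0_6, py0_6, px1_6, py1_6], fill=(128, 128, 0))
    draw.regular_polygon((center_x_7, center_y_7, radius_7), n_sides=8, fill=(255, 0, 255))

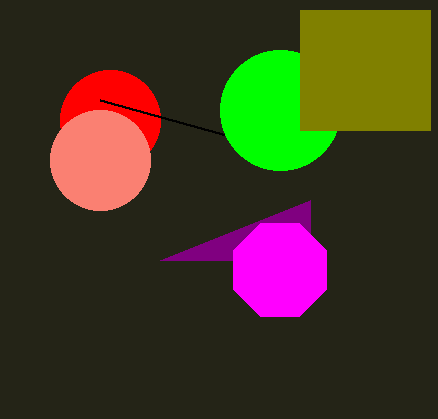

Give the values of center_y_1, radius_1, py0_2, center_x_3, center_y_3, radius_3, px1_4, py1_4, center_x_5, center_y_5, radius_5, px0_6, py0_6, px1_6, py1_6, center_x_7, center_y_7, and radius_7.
center_y_1 = 120, radius_1 = 50, py0_2 = 100, center_x_3 = 100, center_y_3 = 160, radius_3 = 50, px1_4 = 310, py1_4 = 200, center_x_5 = 280, center_y_5 = 110, radius_5 = 60, px0_6 = 300, py0_6 = 10, px1_6 = 430, py1_6 = 130, center_x_7 = 280, center_y_7 = 270, radius_7 = 50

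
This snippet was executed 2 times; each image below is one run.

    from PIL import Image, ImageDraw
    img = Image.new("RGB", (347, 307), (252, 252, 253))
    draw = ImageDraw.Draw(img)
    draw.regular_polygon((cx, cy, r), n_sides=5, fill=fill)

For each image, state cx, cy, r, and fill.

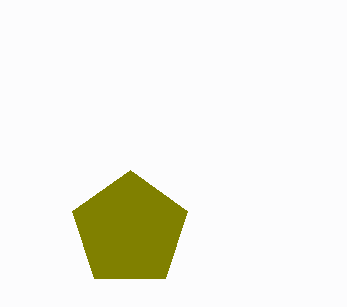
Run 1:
cx = 130
cy = 230
r = 60
fill = 'olive'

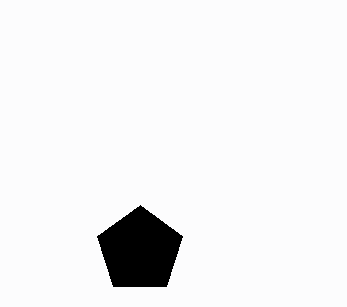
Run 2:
cx = 140; cy = 250; r = 45; fill = 'black'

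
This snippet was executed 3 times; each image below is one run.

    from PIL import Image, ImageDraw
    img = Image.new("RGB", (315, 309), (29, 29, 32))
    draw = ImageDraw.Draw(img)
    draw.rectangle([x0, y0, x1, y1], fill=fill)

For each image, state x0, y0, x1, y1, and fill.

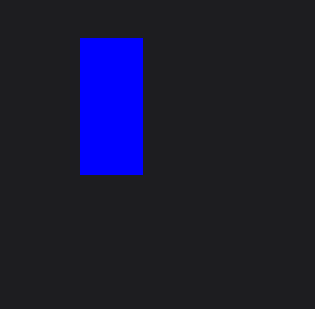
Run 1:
x0 = 80, y0 = 38, x1 = 142, y1 = 174, fill = 'blue'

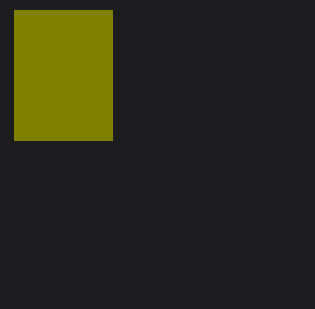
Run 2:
x0 = 14
y0 = 10
x1 = 112
y1 = 140
fill = 'olive'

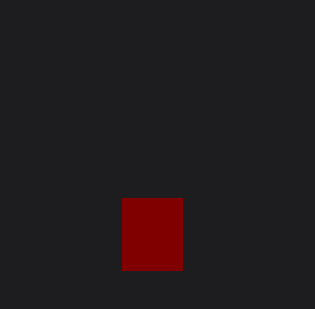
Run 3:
x0 = 122; y0 = 198; x1 = 182; y1 = 270; fill = 'maroon'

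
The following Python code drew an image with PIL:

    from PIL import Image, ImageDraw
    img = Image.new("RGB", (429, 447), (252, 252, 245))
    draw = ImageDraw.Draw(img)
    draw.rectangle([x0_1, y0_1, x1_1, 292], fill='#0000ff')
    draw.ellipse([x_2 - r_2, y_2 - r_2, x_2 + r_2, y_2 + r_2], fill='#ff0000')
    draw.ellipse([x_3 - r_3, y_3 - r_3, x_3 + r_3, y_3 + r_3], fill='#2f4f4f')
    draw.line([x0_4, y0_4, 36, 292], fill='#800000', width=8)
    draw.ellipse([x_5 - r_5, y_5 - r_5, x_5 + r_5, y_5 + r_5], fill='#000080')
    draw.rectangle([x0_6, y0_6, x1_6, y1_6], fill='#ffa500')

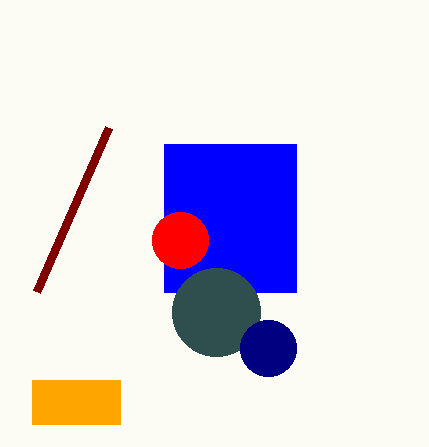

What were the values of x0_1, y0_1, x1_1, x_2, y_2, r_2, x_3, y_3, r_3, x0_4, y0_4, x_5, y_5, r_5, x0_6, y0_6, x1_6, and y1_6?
x0_1 = 164, y0_1 = 144, x1_1 = 296, x_2 = 180, y_2 = 240, r_2 = 28, x_3 = 216, y_3 = 312, r_3 = 44, x0_4 = 108, y0_4 = 128, x_5 = 268, y_5 = 348, r_5 = 28, x0_6 = 32, y0_6 = 380, x1_6 = 120, y1_6 = 424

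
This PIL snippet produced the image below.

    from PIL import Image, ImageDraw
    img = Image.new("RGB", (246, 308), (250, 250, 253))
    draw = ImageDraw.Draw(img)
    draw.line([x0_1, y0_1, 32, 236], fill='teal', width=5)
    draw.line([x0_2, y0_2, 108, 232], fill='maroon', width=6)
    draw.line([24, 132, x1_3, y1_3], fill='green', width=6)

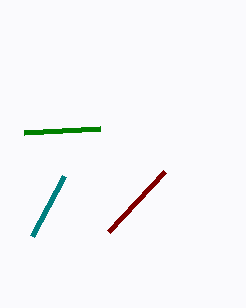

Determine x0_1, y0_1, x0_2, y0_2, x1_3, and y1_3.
x0_1 = 64
y0_1 = 176
x0_2 = 164
y0_2 = 172
x1_3 = 100
y1_3 = 128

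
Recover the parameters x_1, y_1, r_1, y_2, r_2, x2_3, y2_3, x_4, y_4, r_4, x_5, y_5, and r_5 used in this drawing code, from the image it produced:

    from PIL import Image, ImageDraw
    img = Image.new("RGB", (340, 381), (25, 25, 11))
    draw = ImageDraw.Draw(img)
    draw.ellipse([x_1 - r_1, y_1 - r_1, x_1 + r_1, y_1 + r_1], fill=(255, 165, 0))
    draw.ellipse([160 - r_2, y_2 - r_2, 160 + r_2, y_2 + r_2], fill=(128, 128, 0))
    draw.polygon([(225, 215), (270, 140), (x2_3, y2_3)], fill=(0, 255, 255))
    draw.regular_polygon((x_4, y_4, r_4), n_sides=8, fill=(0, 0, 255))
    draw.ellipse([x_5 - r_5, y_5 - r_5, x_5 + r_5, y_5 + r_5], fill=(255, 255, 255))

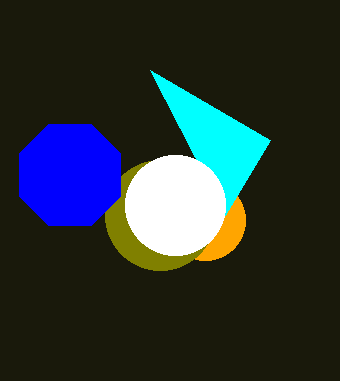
x_1 = 205, y_1 = 220, r_1 = 40, y_2 = 215, r_2 = 55, x2_3 = 150, y2_3 = 70, x_4 = 70, y_4 = 175, r_4 = 55, x_5 = 175, y_5 = 205, r_5 = 50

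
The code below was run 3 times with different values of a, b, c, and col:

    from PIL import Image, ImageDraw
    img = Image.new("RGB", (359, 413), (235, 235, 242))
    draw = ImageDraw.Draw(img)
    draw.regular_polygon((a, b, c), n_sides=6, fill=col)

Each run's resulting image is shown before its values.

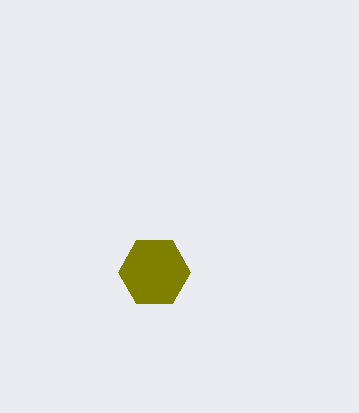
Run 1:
a = 154
b = 272
c = 36
col = 'olive'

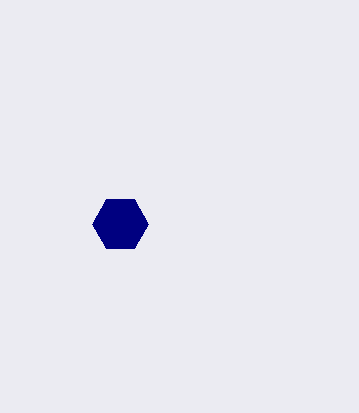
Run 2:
a = 120; b = 224; c = 28; col = 'navy'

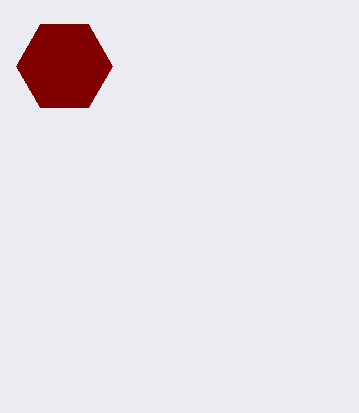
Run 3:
a = 64, b = 66, c = 48, col = 'maroon'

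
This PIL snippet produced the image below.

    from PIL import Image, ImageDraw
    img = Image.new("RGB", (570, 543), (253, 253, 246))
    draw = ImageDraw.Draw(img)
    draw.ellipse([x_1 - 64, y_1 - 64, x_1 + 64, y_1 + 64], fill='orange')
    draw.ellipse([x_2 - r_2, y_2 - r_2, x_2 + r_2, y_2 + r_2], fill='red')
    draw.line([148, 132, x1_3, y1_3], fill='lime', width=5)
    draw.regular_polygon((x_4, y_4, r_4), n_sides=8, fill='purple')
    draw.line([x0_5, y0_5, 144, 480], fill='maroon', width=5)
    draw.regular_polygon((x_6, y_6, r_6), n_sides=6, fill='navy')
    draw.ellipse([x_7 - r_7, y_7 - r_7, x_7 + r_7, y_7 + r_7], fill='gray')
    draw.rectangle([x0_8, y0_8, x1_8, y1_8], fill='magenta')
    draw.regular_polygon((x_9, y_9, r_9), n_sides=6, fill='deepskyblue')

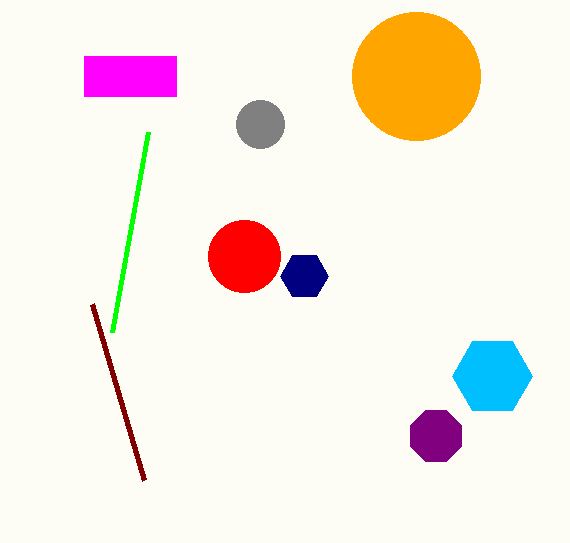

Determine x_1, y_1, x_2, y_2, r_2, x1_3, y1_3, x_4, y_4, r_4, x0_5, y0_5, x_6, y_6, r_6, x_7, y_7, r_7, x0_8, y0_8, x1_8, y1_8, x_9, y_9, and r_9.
x_1 = 416
y_1 = 76
x_2 = 244
y_2 = 256
r_2 = 36
x1_3 = 112
y1_3 = 332
x_4 = 436
y_4 = 436
r_4 = 28
x0_5 = 92
y0_5 = 304
x_6 = 304
y_6 = 276
r_6 = 24
x_7 = 260
y_7 = 124
r_7 = 24
x0_8 = 84
y0_8 = 56
x1_8 = 176
y1_8 = 96
x_9 = 492
y_9 = 376
r_9 = 40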